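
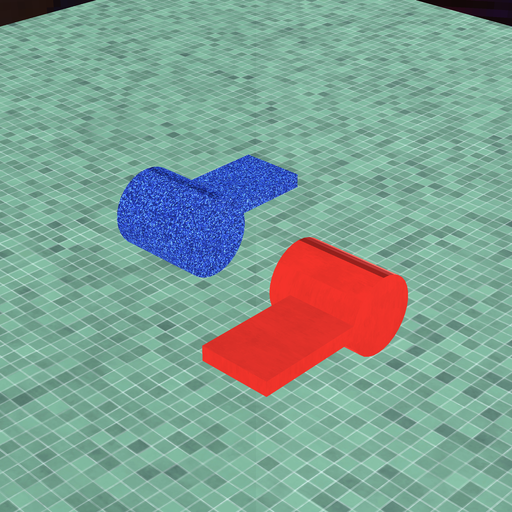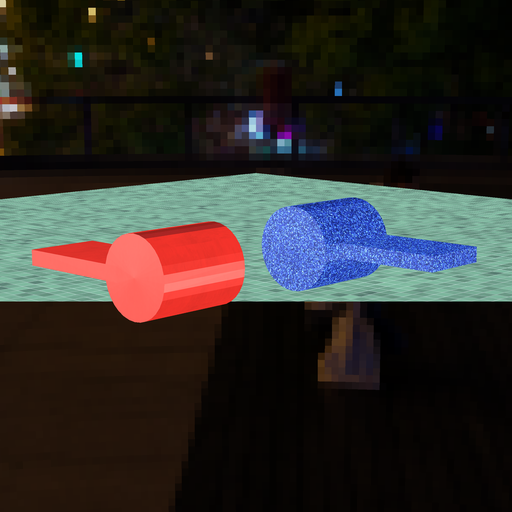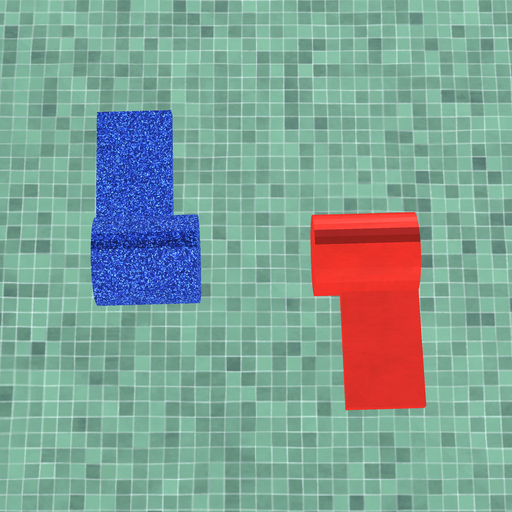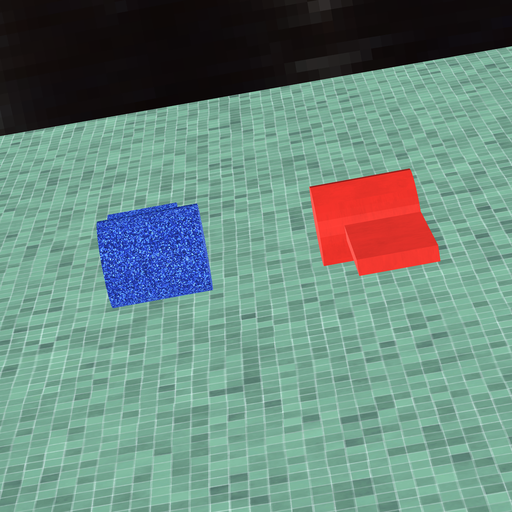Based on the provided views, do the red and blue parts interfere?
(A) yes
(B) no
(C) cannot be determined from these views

(B) no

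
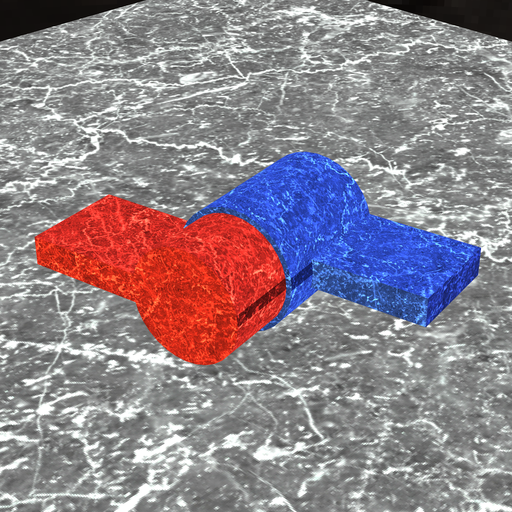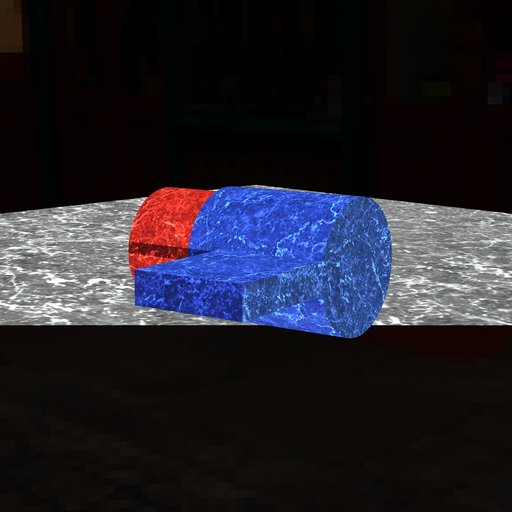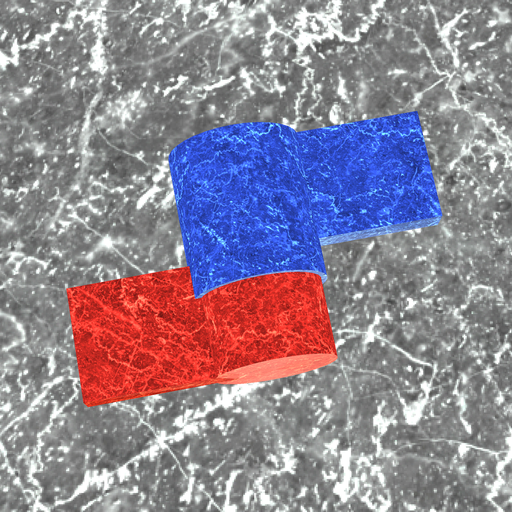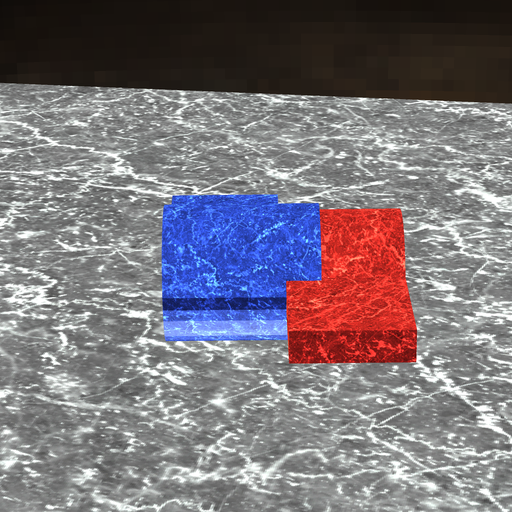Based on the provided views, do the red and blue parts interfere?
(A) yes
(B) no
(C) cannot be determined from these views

(A) yes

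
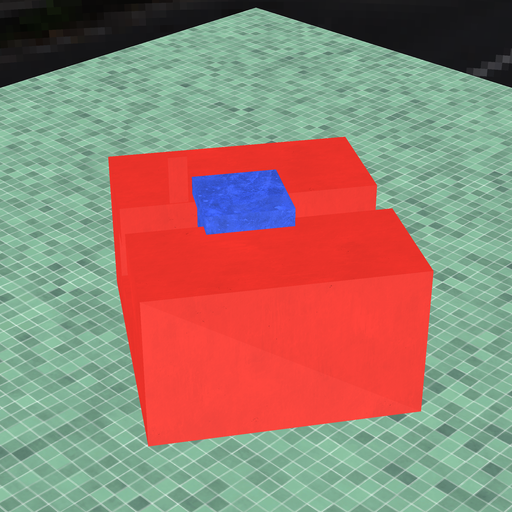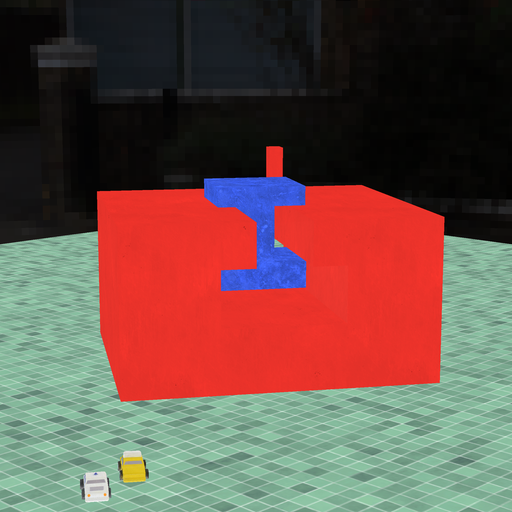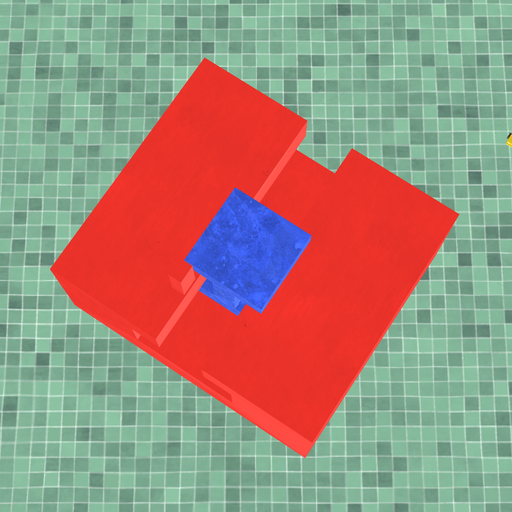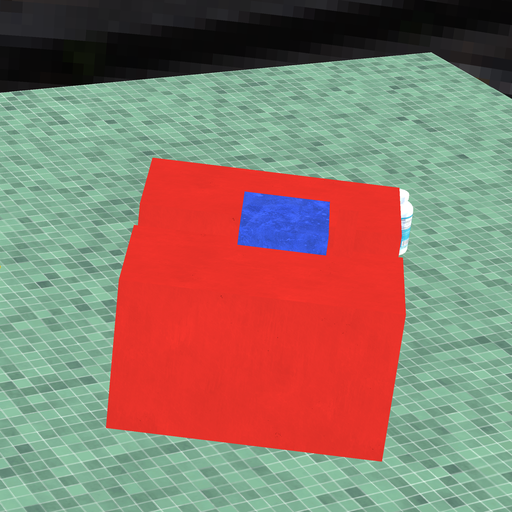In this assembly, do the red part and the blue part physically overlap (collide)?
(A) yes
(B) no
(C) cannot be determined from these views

(B) no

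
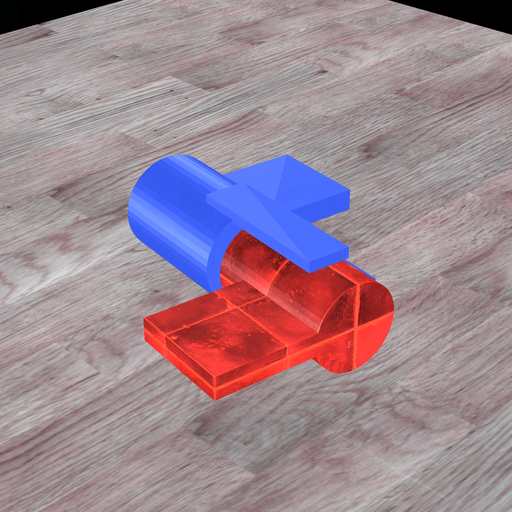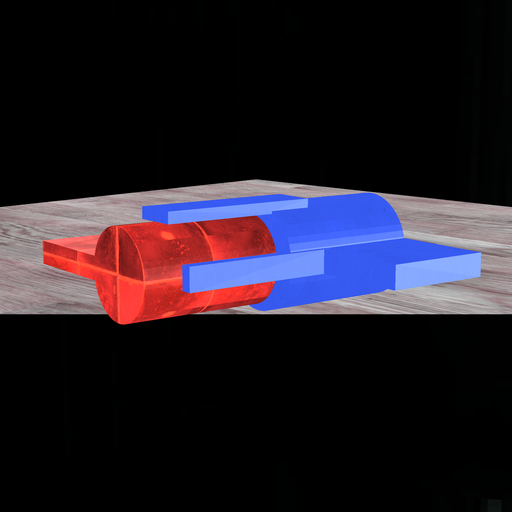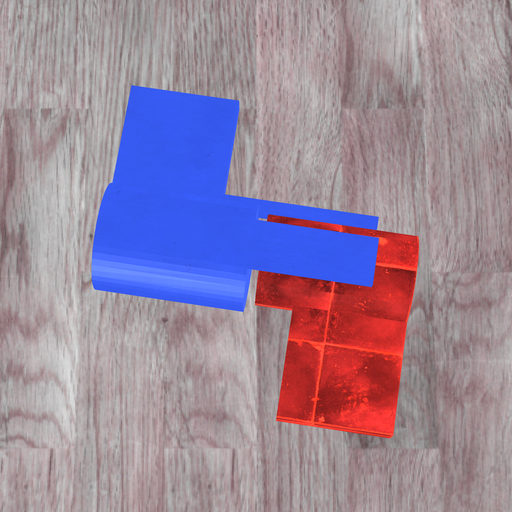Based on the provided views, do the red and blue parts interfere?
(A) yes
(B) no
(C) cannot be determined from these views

(B) no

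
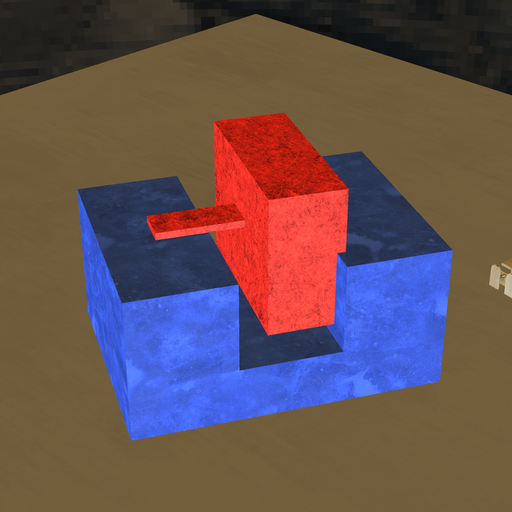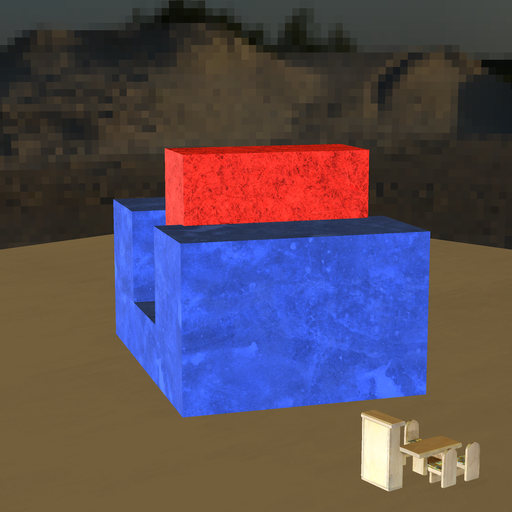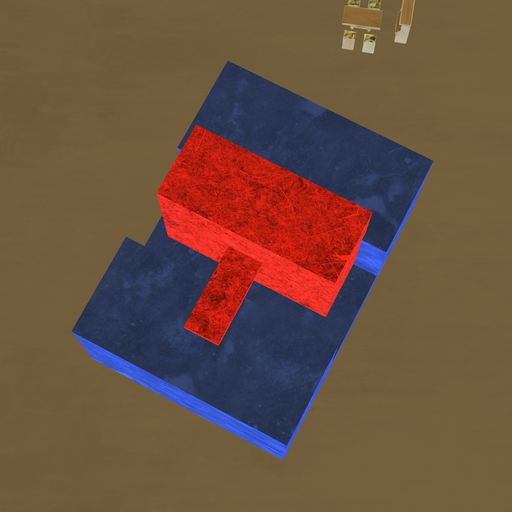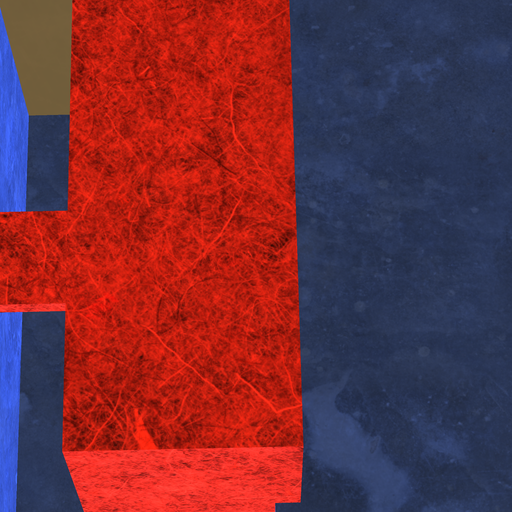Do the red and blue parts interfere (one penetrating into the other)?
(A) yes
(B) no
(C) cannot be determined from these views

(A) yes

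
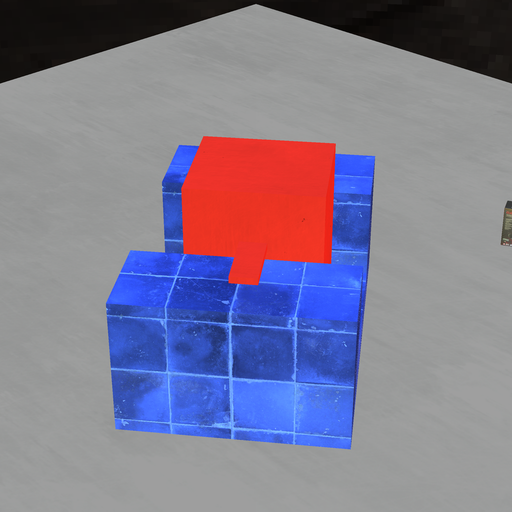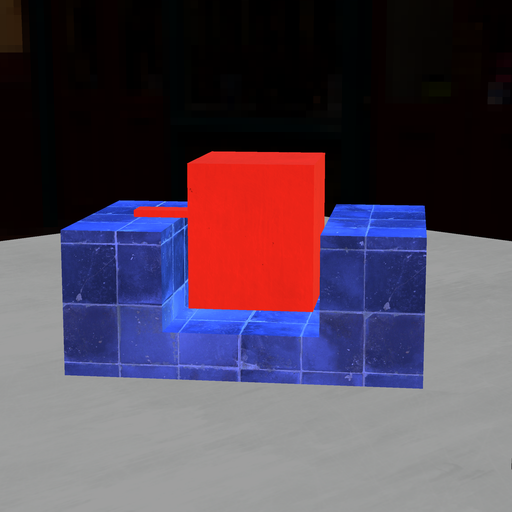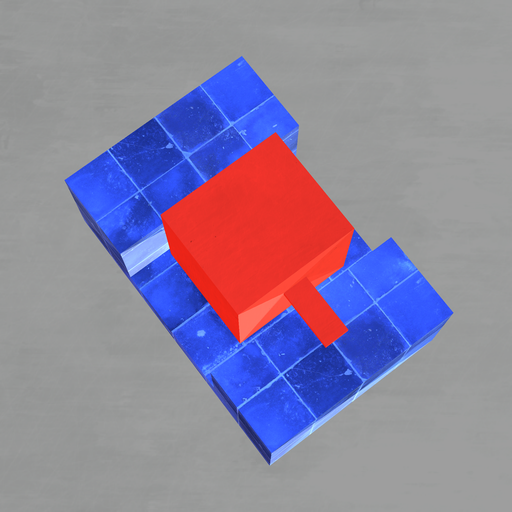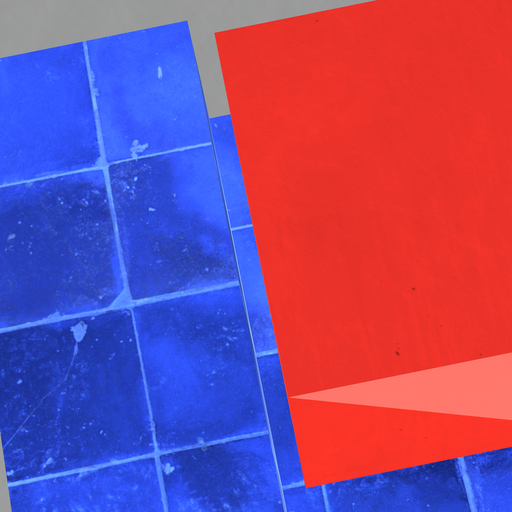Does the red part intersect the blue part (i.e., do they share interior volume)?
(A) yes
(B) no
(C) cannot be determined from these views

(B) no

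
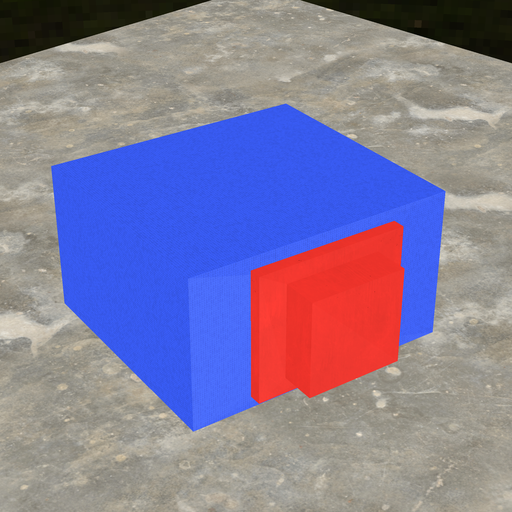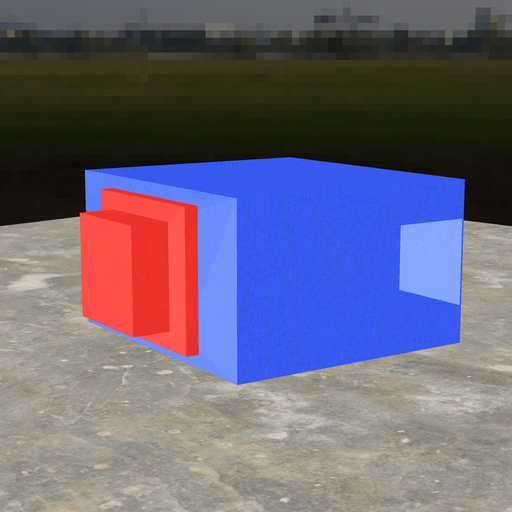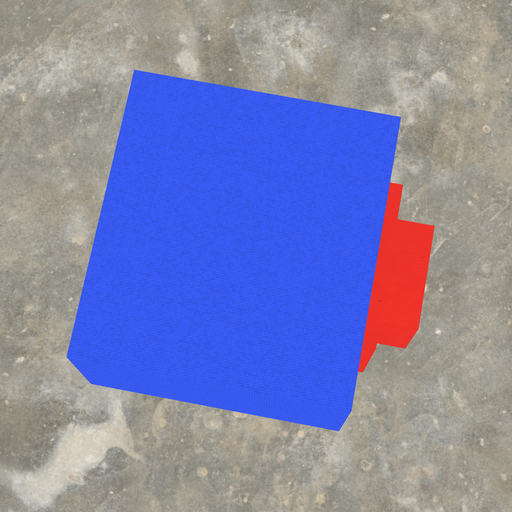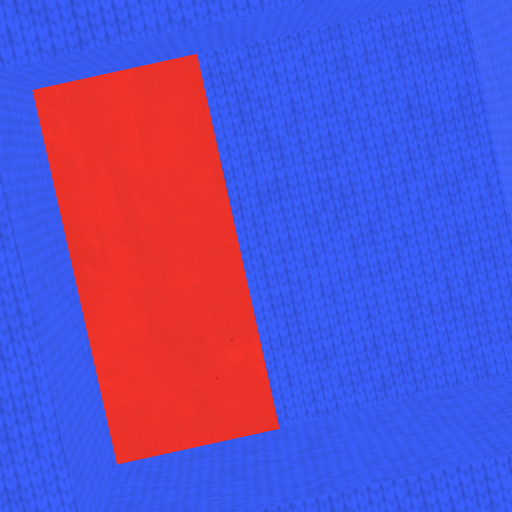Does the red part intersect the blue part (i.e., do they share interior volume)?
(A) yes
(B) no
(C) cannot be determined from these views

(A) yes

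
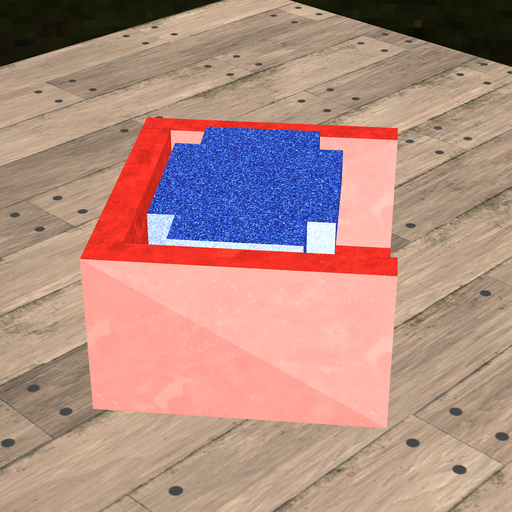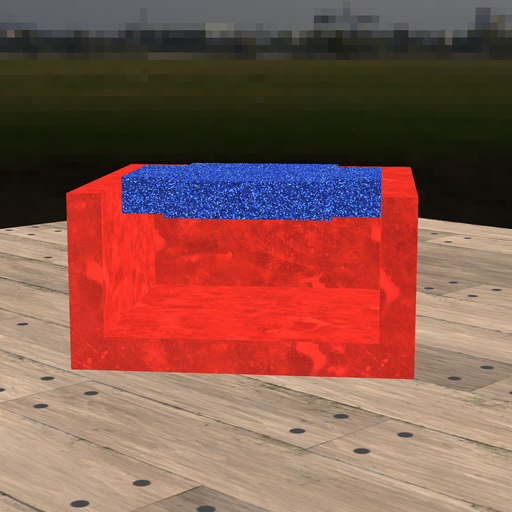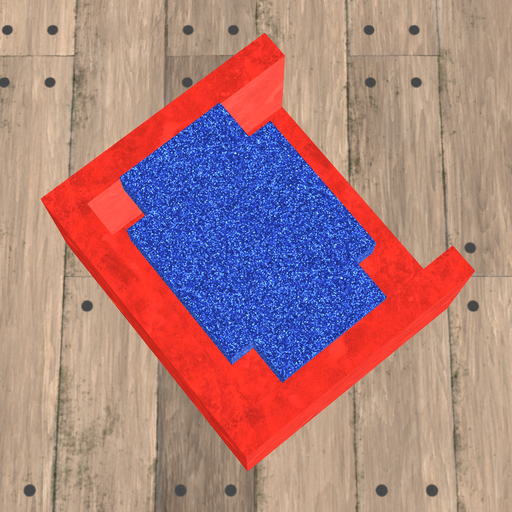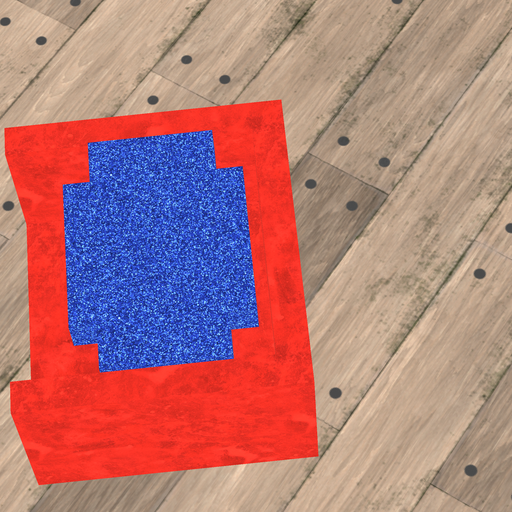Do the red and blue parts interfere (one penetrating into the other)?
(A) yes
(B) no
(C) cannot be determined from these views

(B) no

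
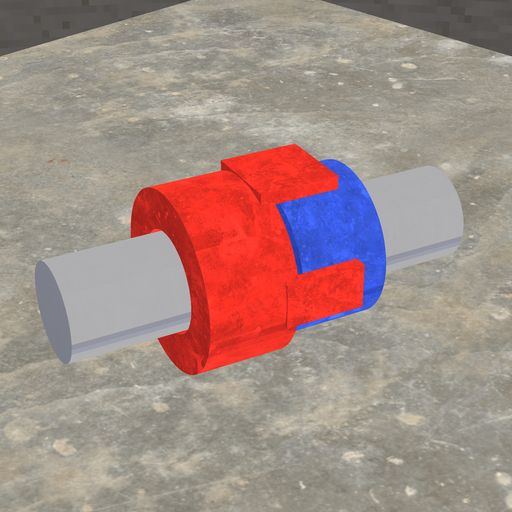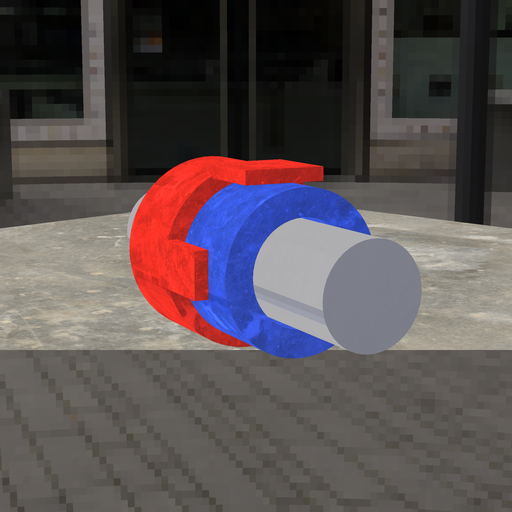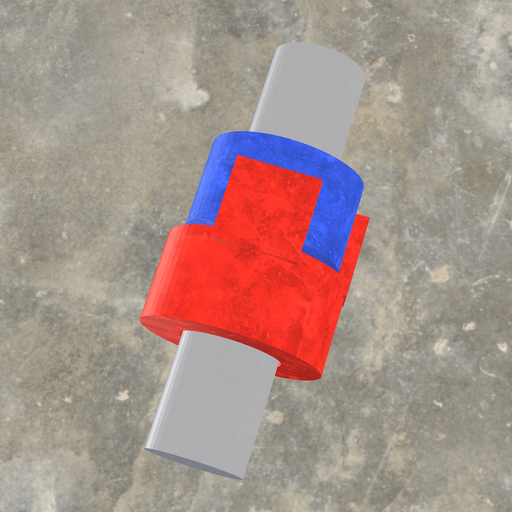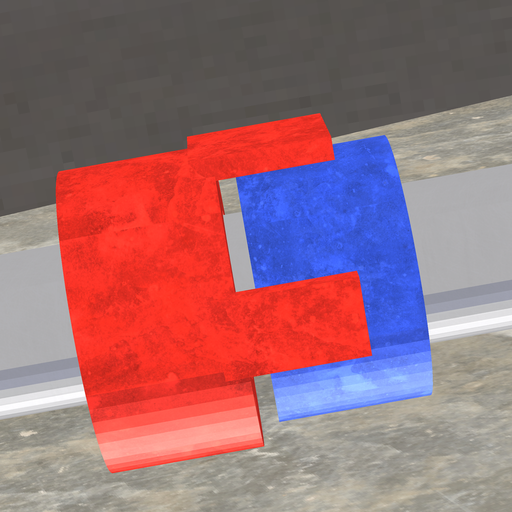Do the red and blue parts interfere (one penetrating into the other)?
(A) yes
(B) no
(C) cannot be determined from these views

(B) no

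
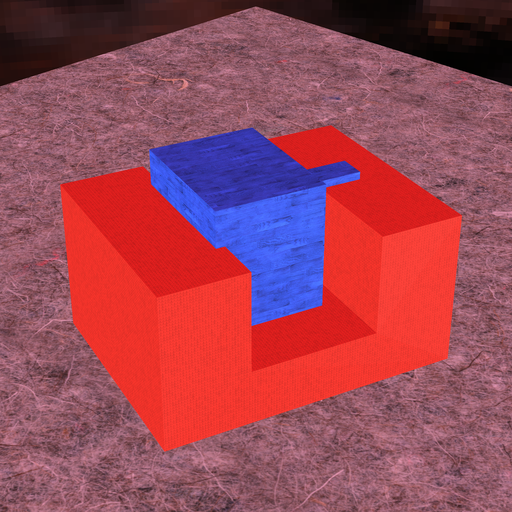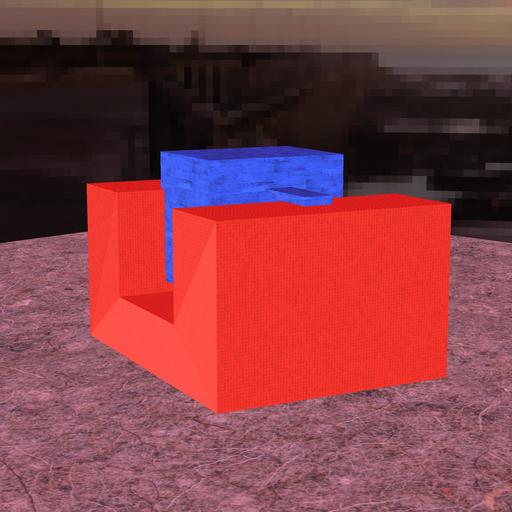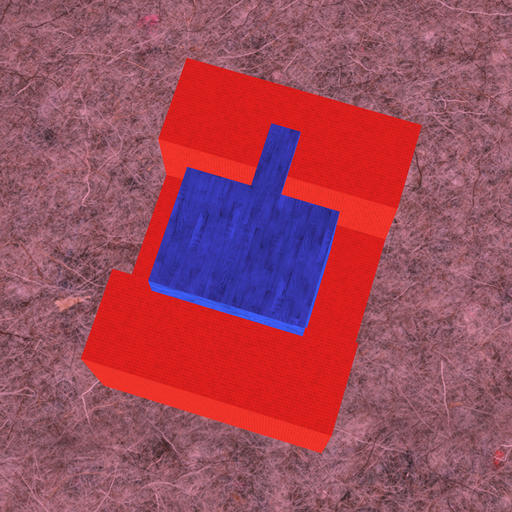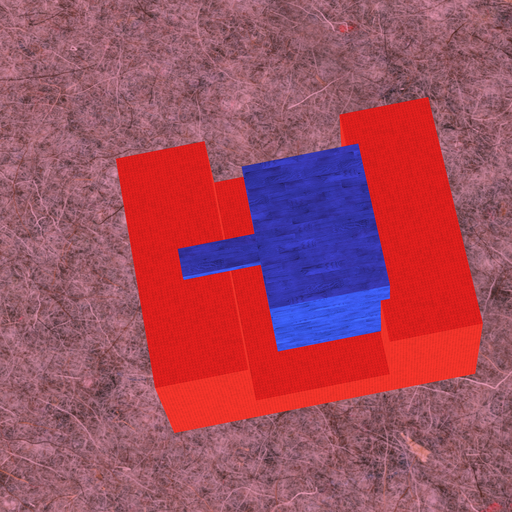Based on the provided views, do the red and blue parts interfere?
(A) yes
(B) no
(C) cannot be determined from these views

(A) yes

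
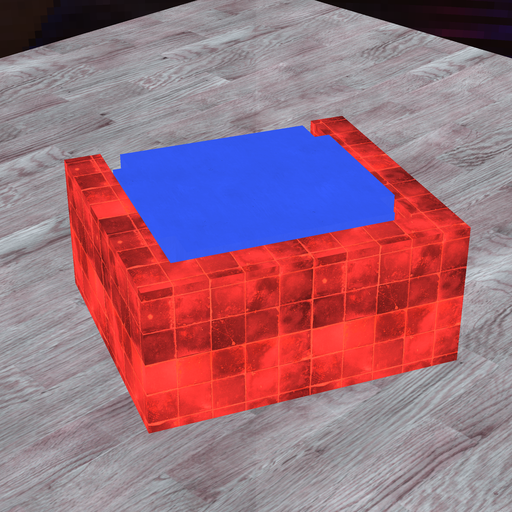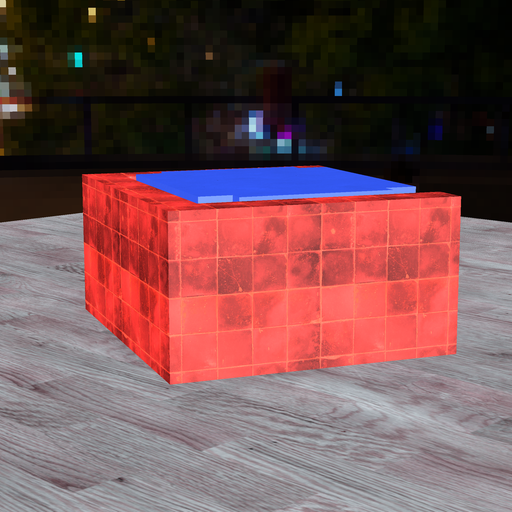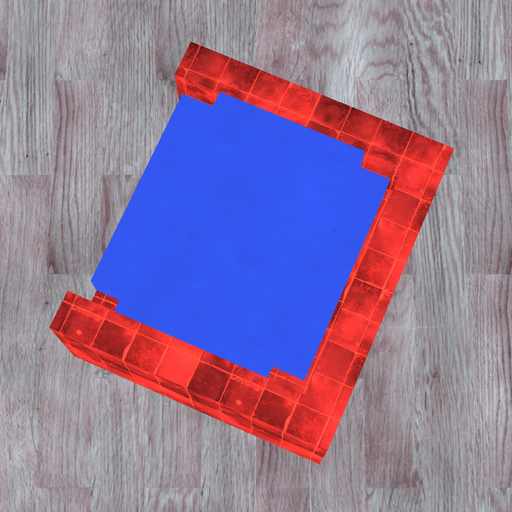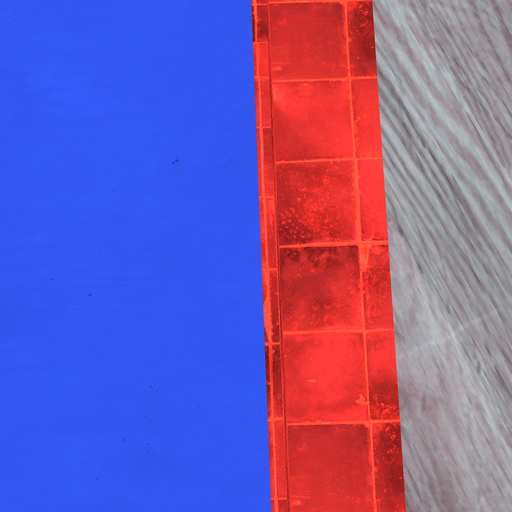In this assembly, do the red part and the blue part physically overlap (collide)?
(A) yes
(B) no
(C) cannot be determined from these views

(B) no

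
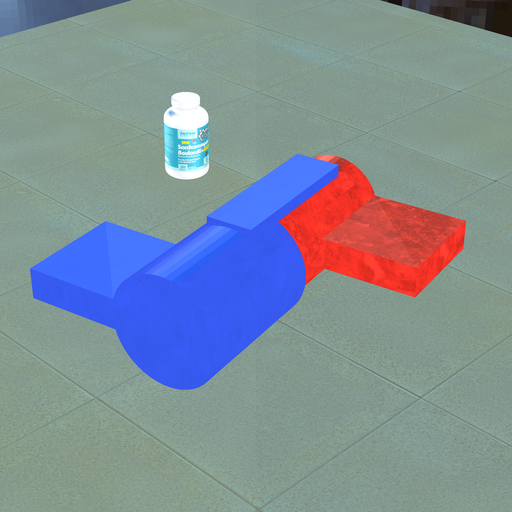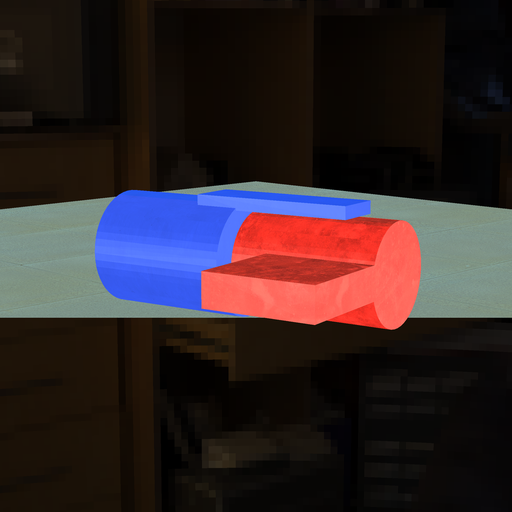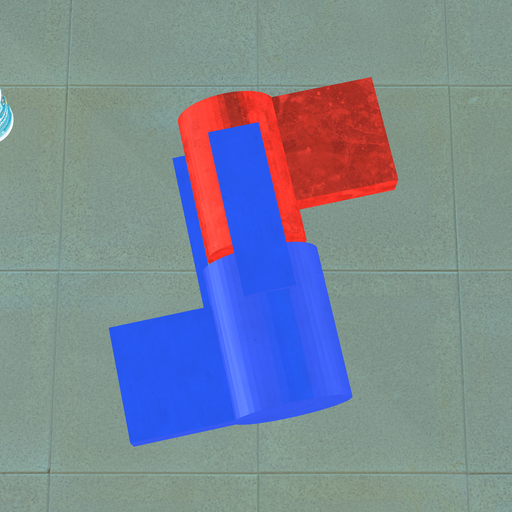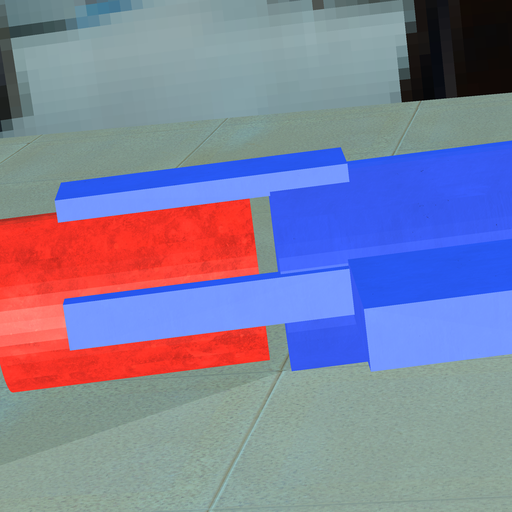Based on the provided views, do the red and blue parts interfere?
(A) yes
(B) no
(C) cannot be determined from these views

(B) no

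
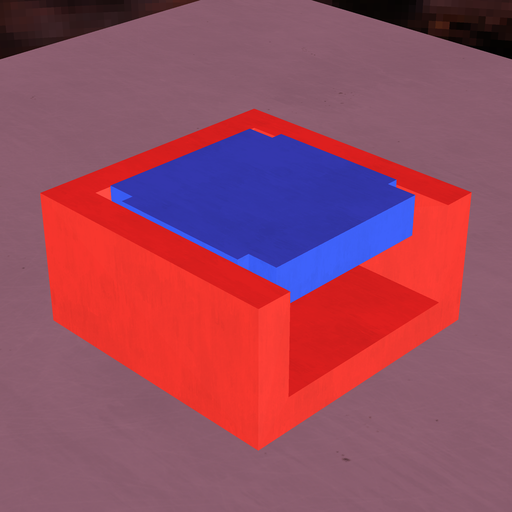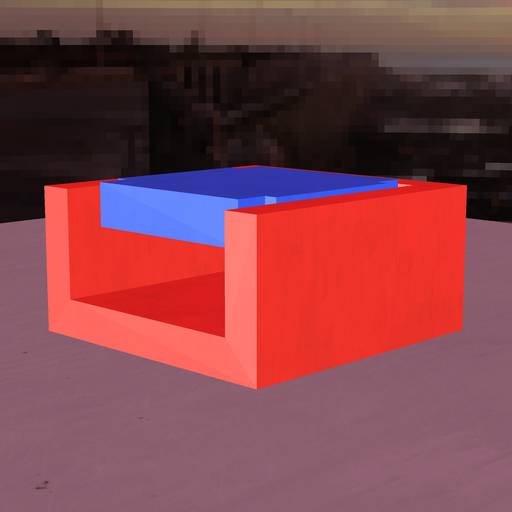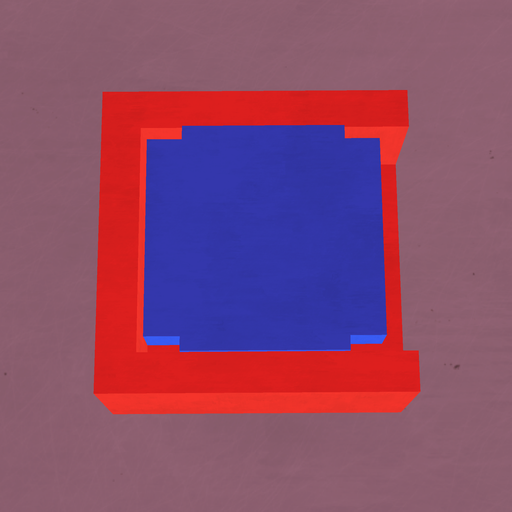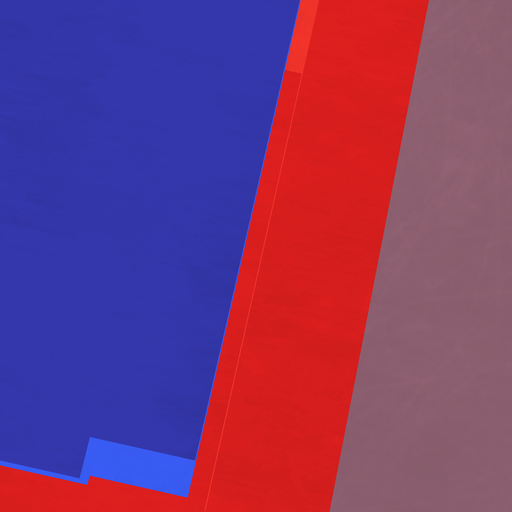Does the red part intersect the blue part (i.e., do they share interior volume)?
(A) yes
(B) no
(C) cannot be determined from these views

(B) no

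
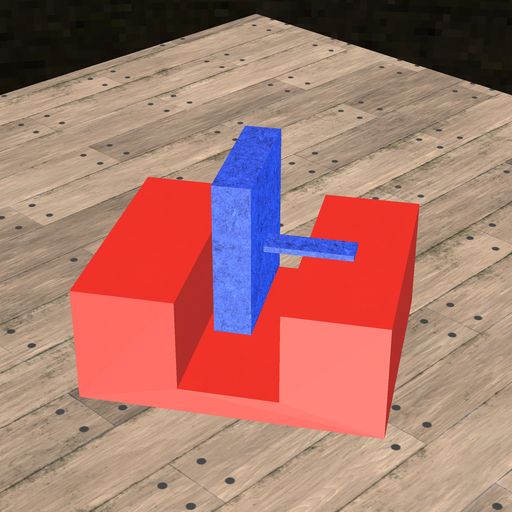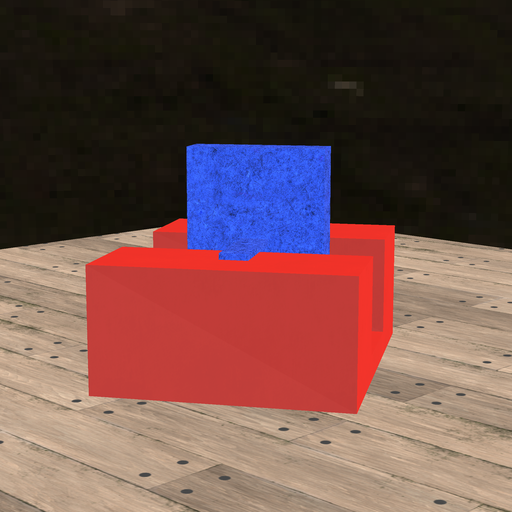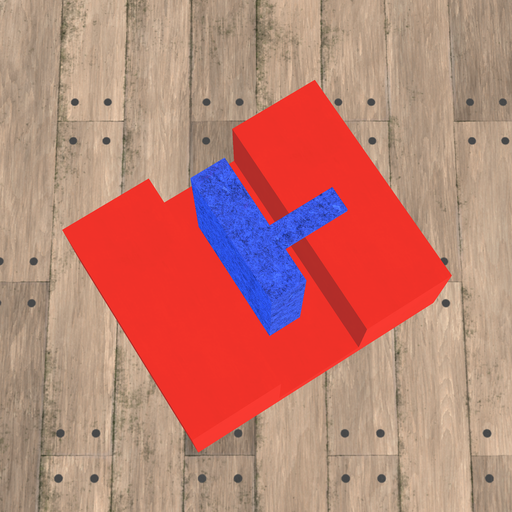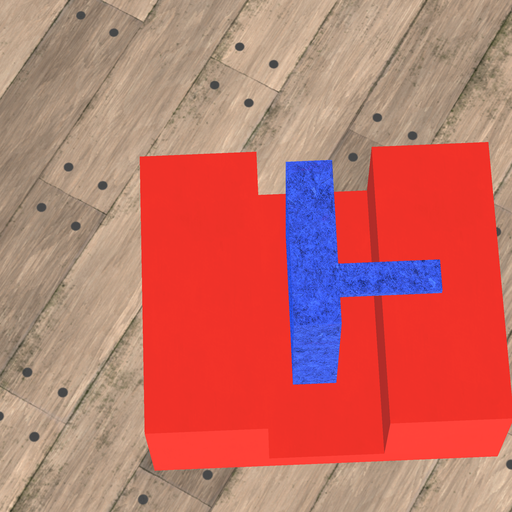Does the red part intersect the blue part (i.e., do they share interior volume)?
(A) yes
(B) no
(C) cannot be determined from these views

(B) no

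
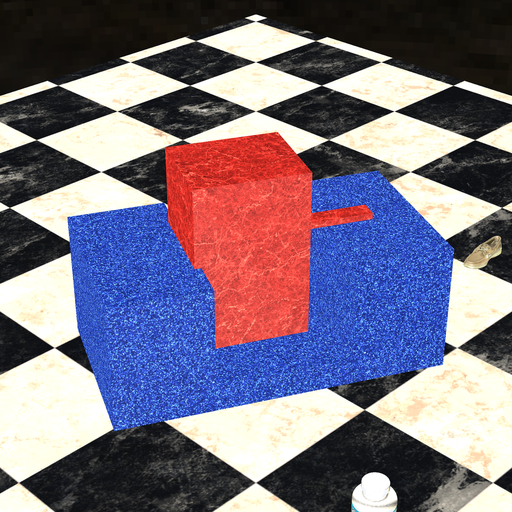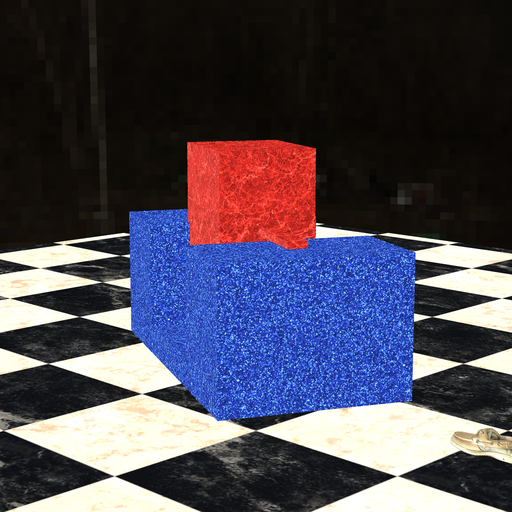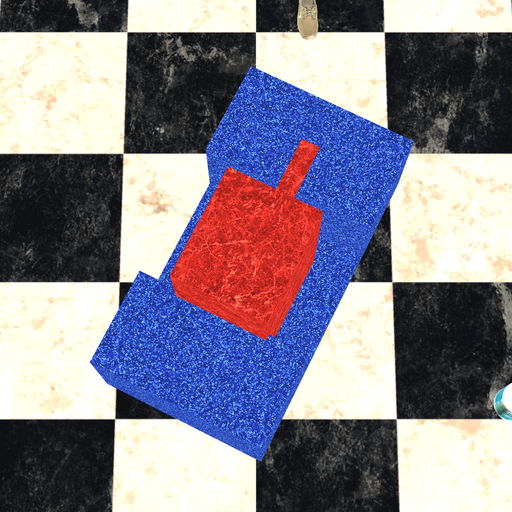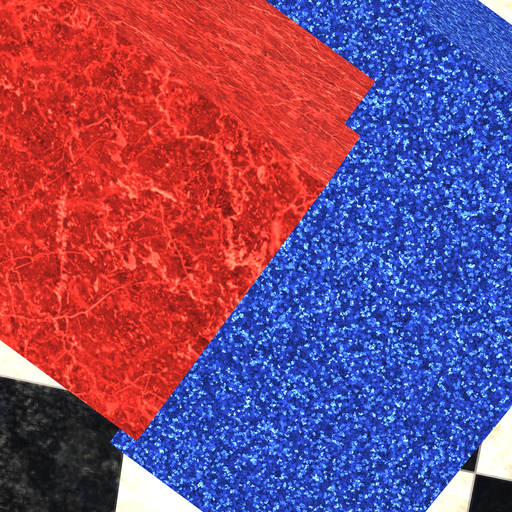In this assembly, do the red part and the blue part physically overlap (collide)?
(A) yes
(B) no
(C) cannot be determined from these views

(A) yes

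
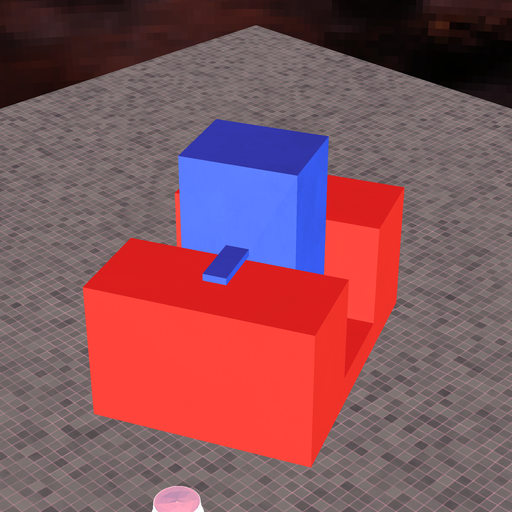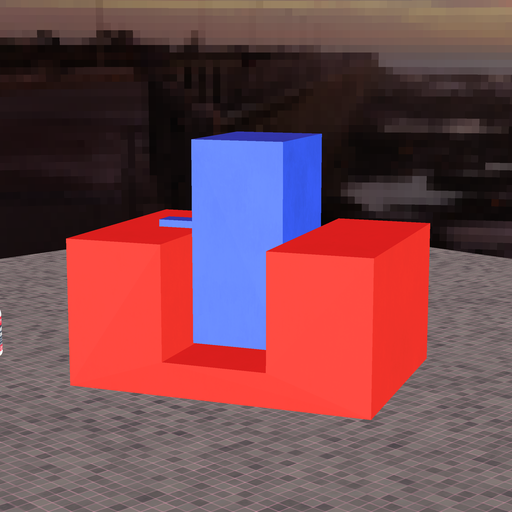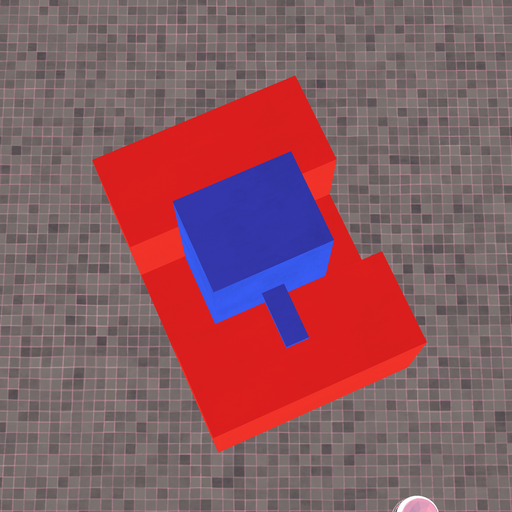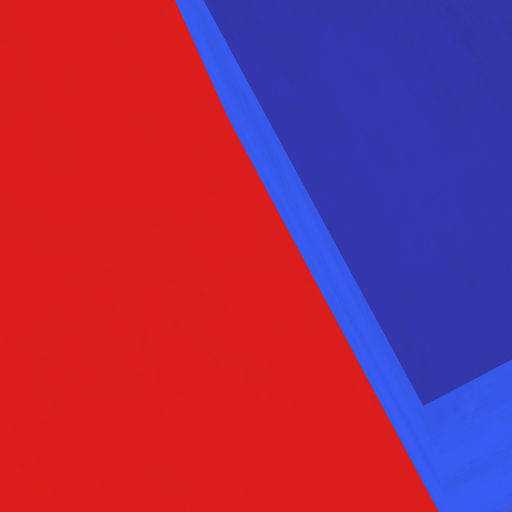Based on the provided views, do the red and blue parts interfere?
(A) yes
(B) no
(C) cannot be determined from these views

(B) no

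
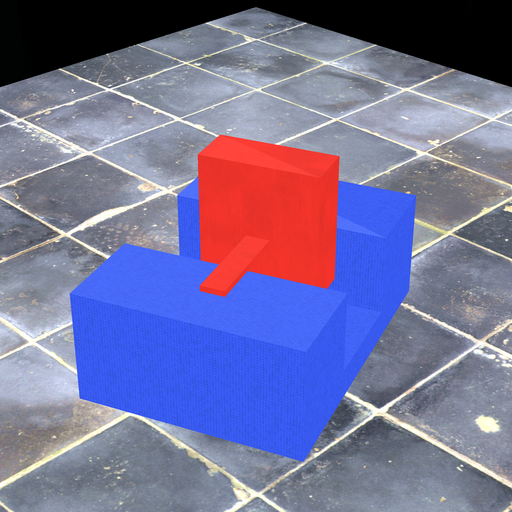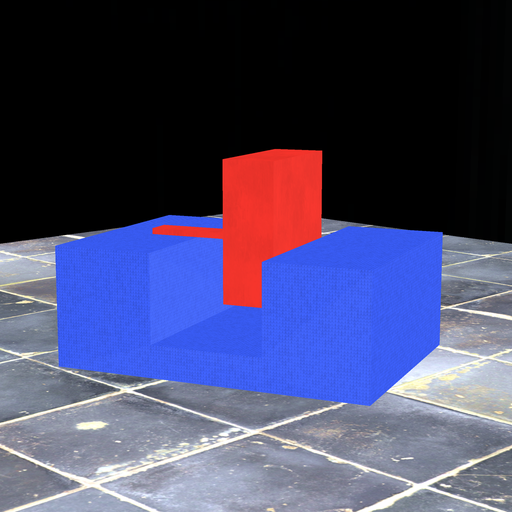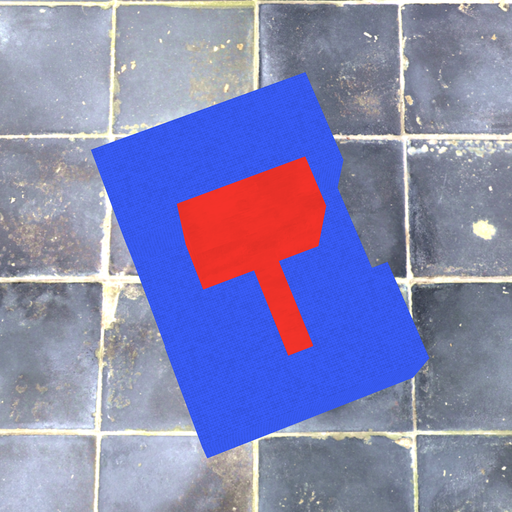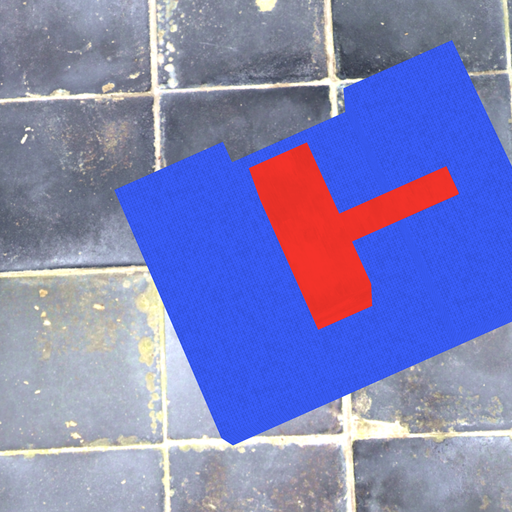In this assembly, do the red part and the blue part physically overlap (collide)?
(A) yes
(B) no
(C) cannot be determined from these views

(B) no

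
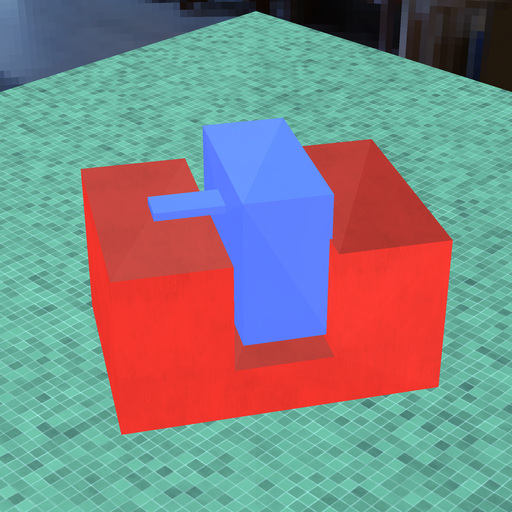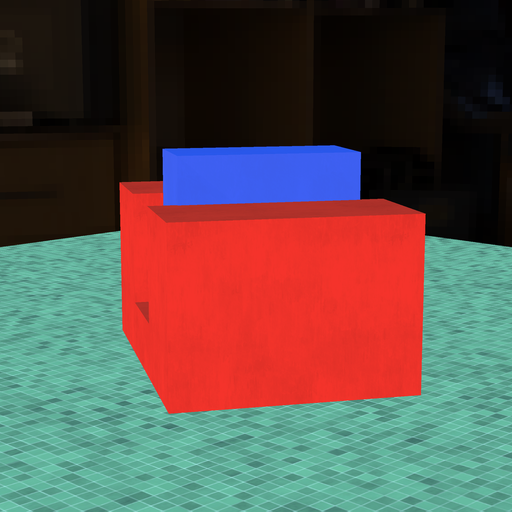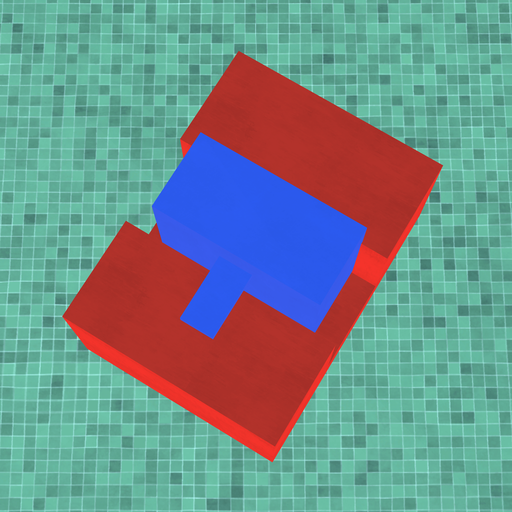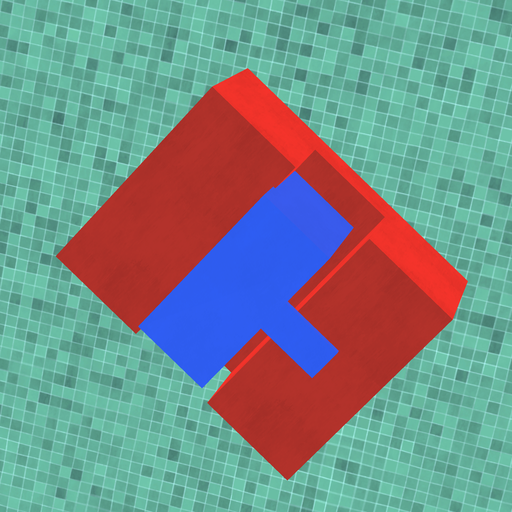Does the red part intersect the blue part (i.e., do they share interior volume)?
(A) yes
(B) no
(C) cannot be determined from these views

(A) yes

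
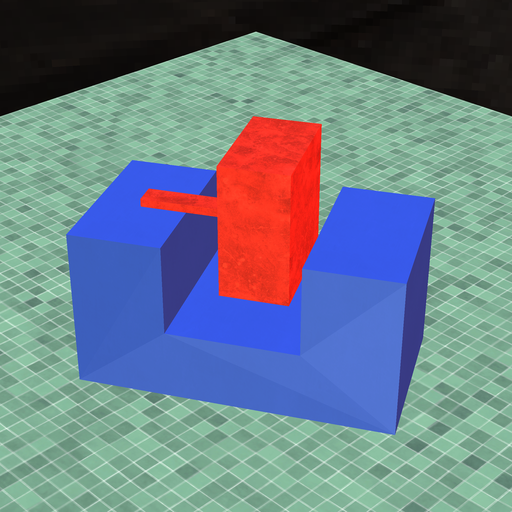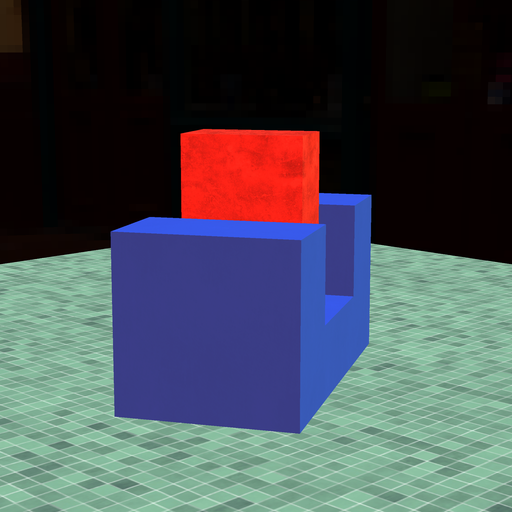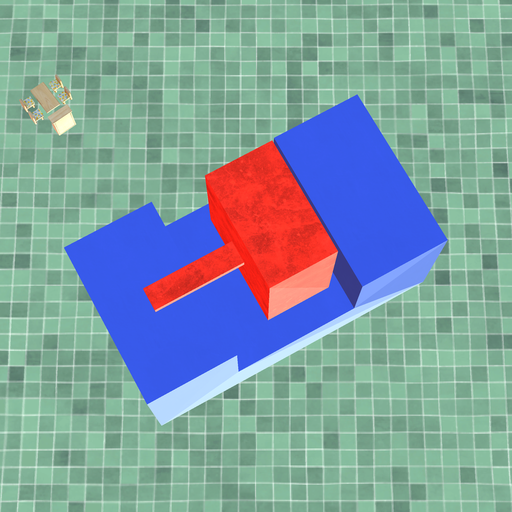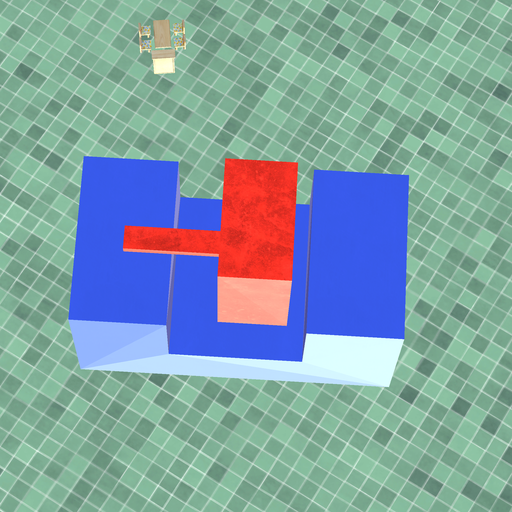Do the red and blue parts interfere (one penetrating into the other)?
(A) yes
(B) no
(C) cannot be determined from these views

(B) no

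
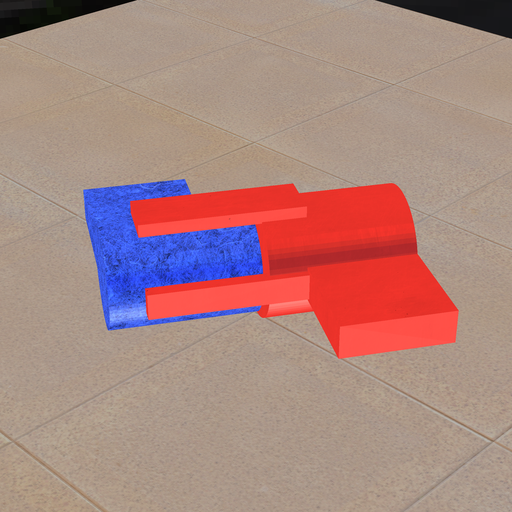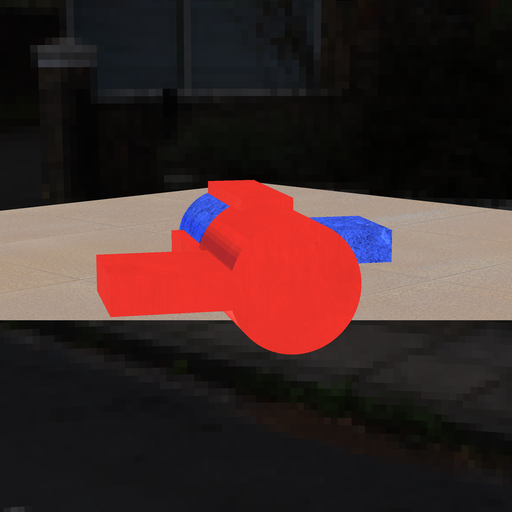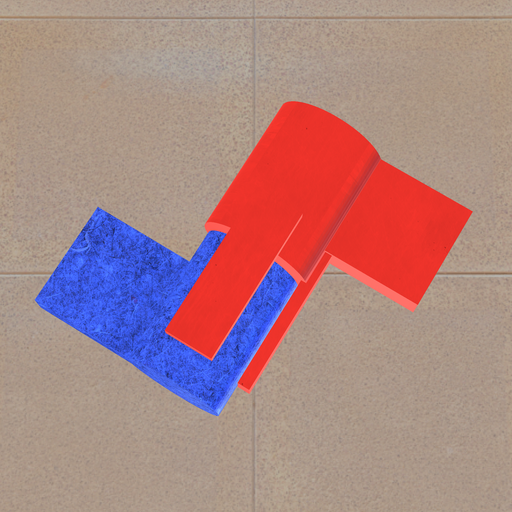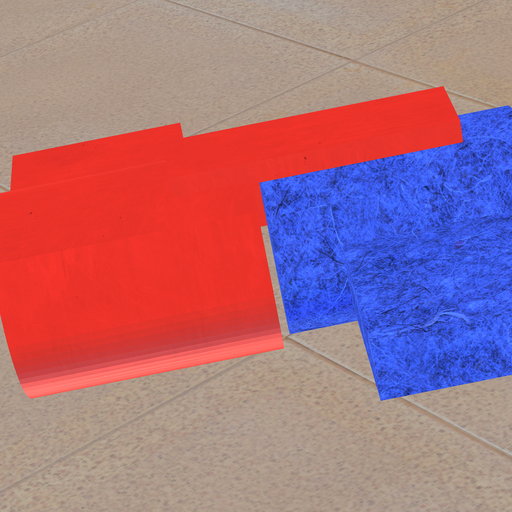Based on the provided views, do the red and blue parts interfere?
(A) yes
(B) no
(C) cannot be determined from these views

(B) no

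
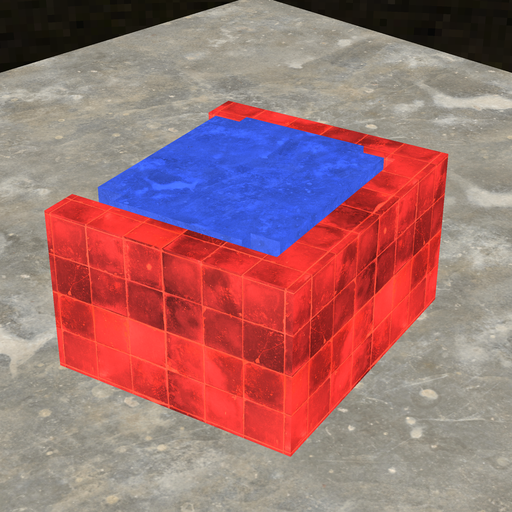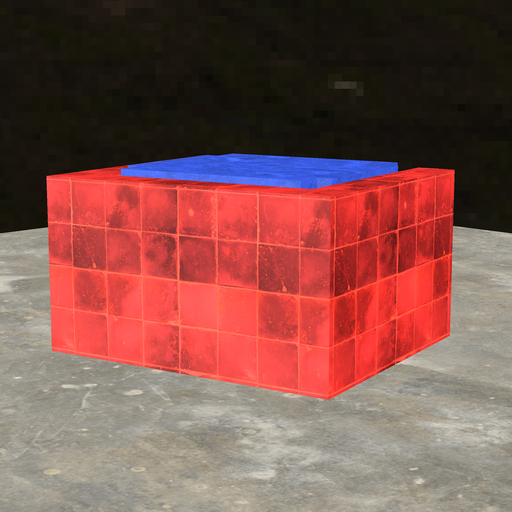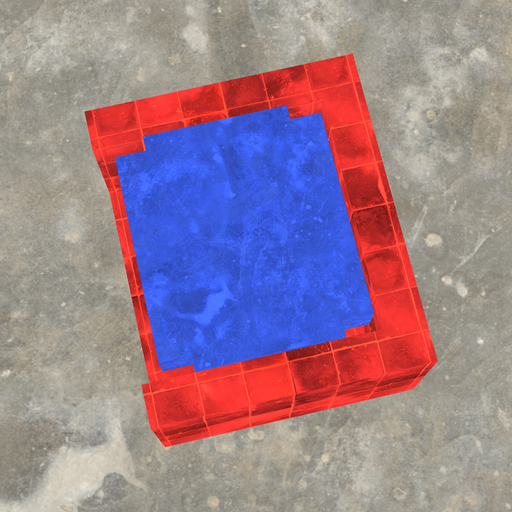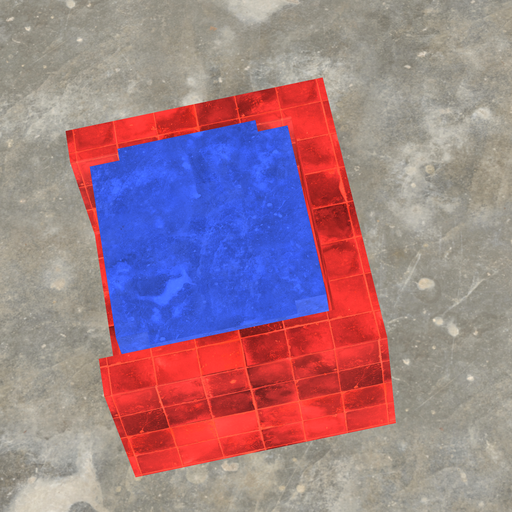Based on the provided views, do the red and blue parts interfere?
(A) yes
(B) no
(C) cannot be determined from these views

(B) no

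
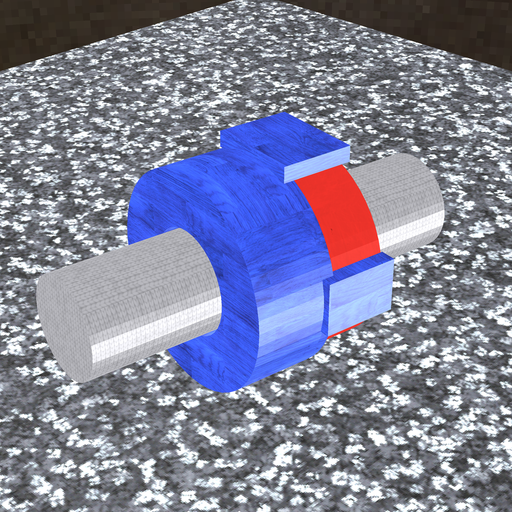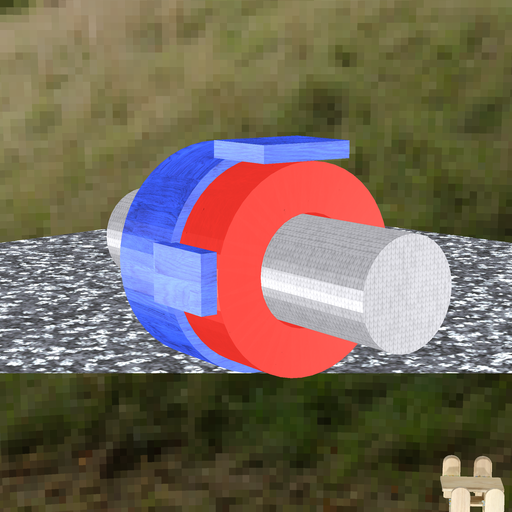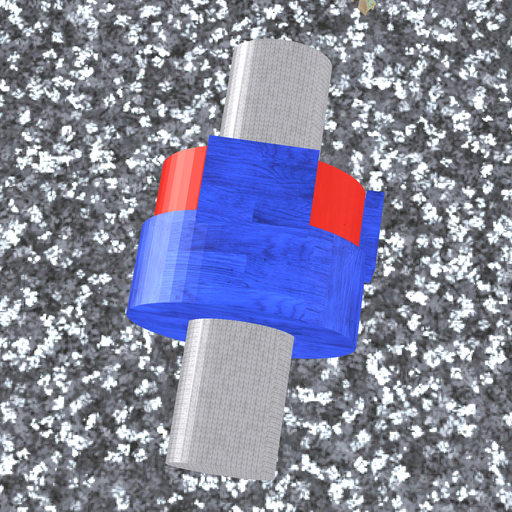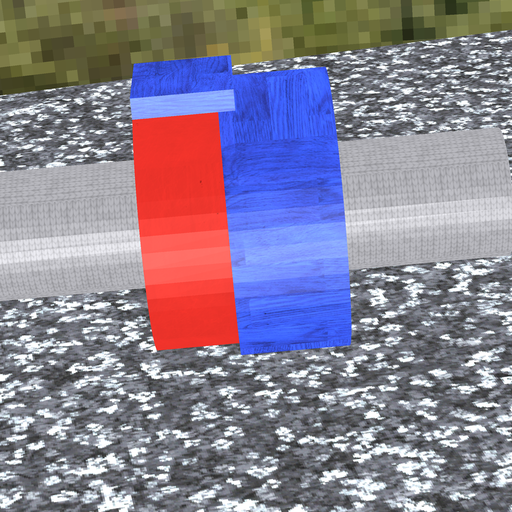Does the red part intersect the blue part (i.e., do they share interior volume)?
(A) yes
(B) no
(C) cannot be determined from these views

(A) yes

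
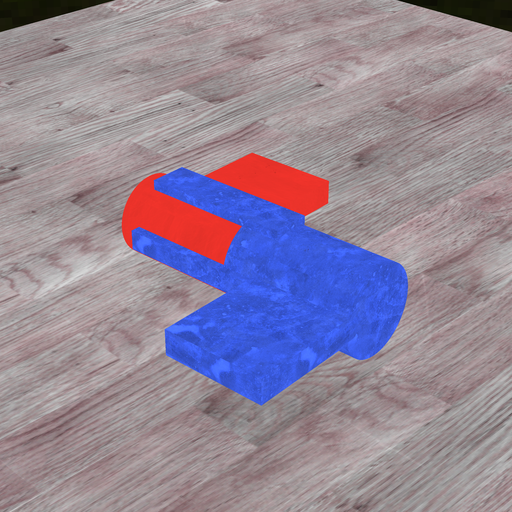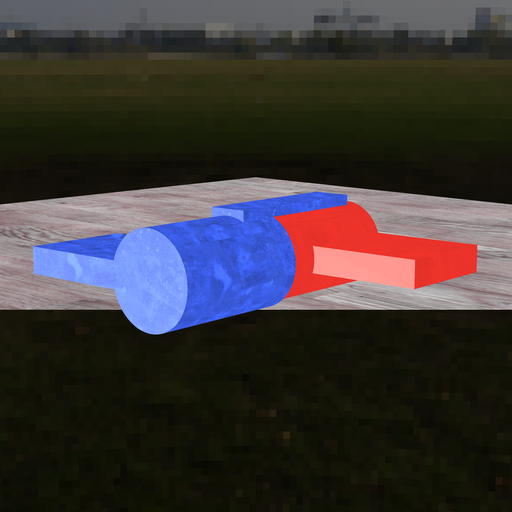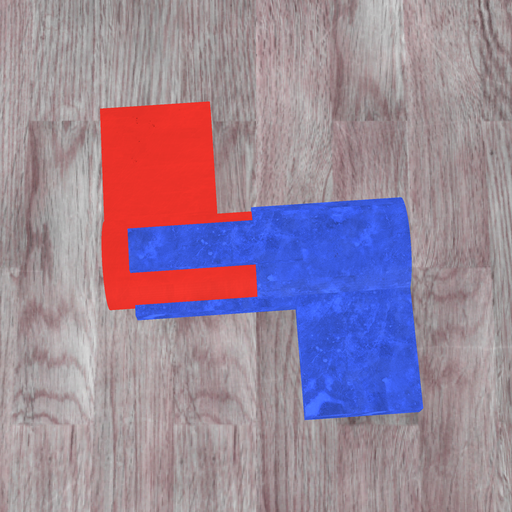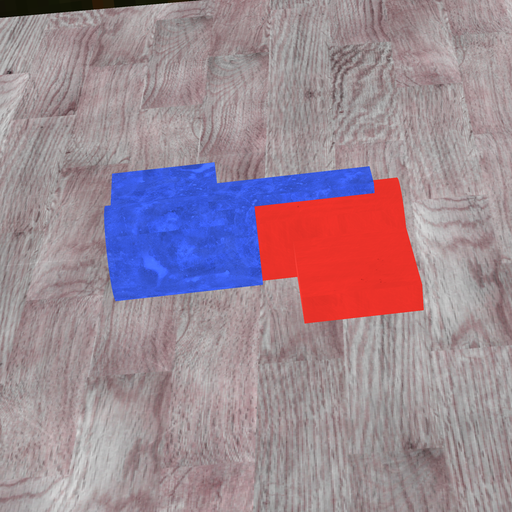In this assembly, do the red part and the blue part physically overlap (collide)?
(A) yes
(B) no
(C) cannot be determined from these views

(A) yes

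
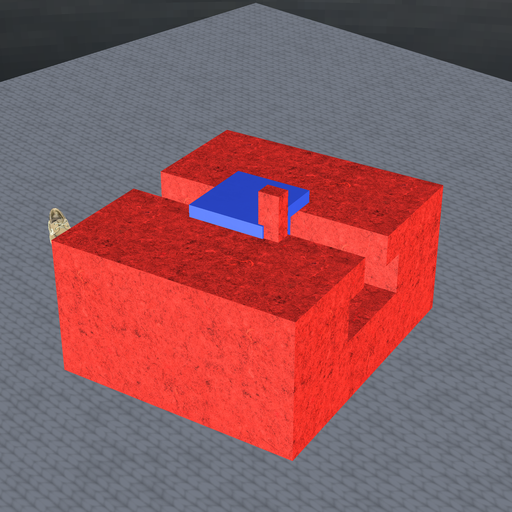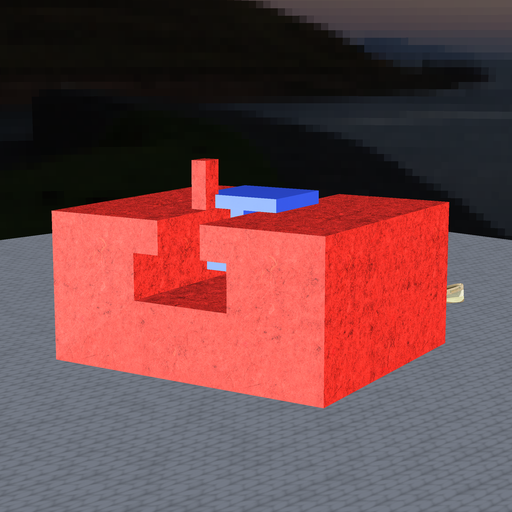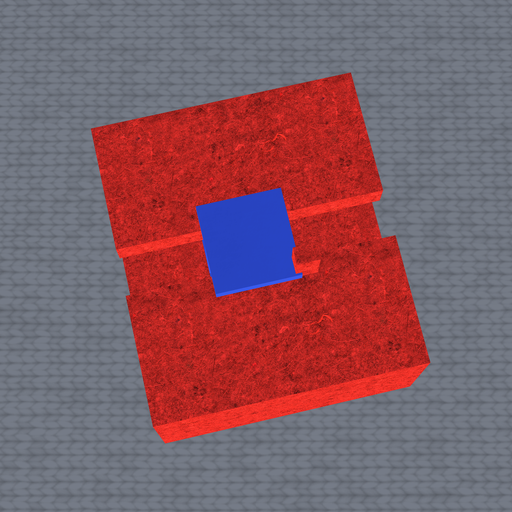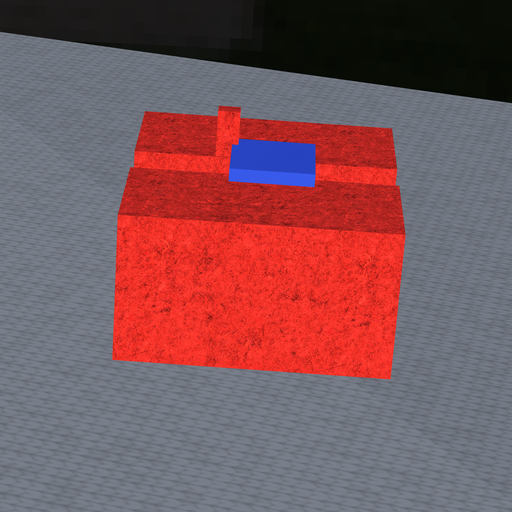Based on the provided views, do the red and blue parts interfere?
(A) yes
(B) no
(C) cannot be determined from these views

(A) yes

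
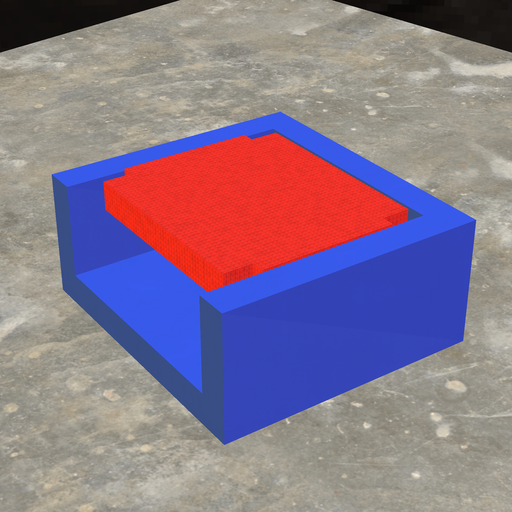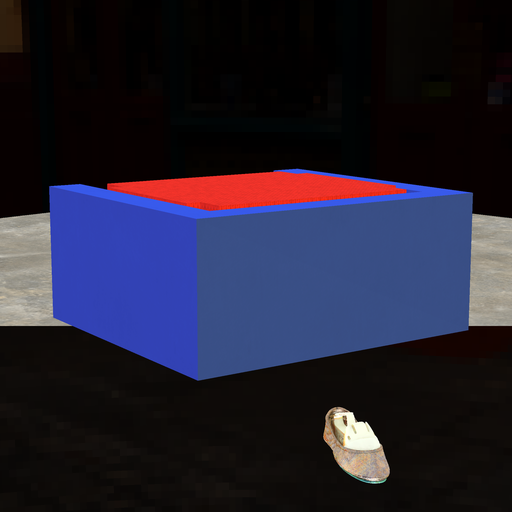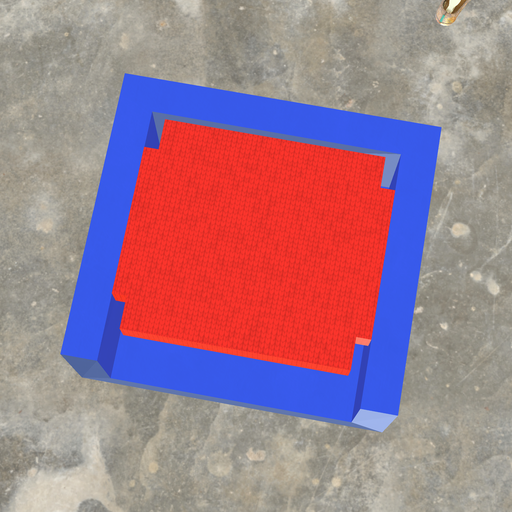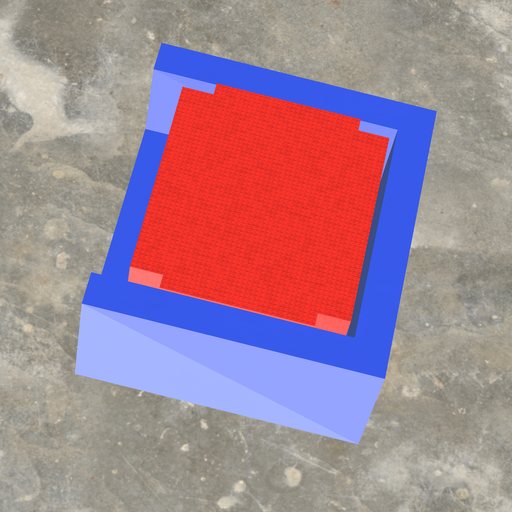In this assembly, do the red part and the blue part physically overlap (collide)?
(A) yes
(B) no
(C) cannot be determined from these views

(B) no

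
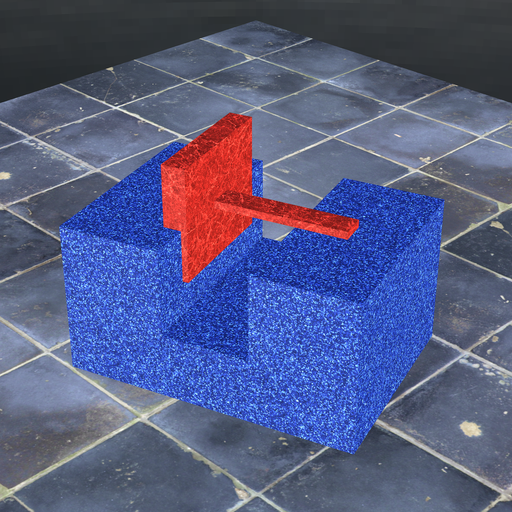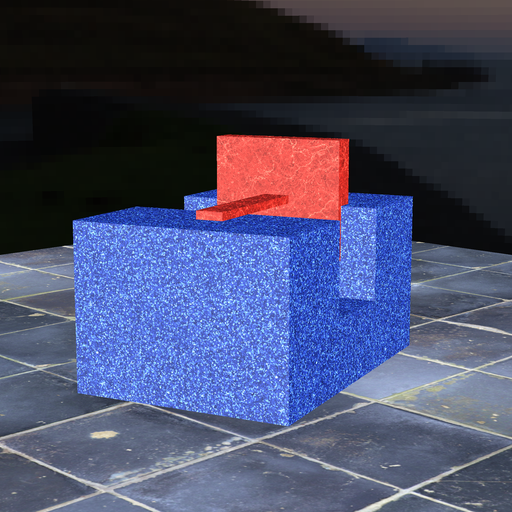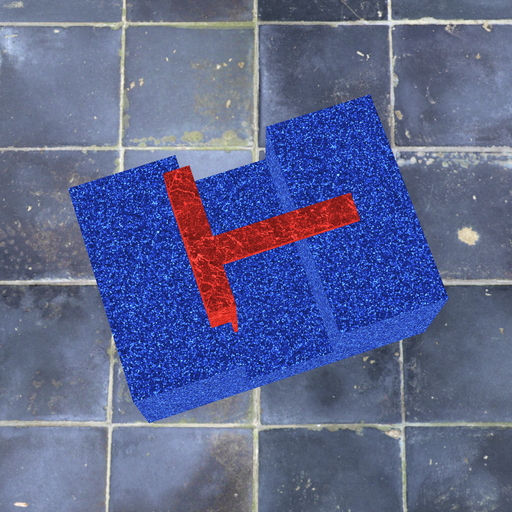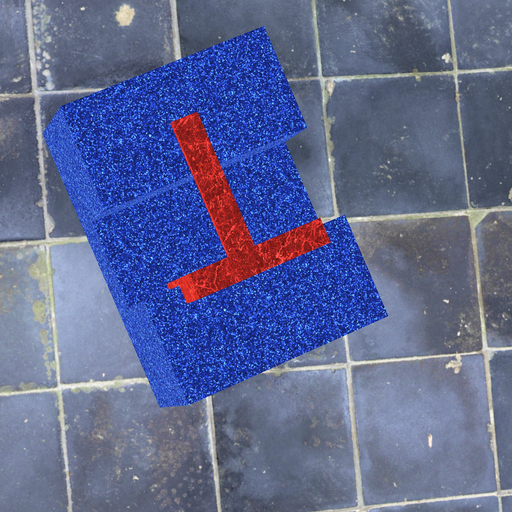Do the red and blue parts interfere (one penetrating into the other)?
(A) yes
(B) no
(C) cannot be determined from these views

(A) yes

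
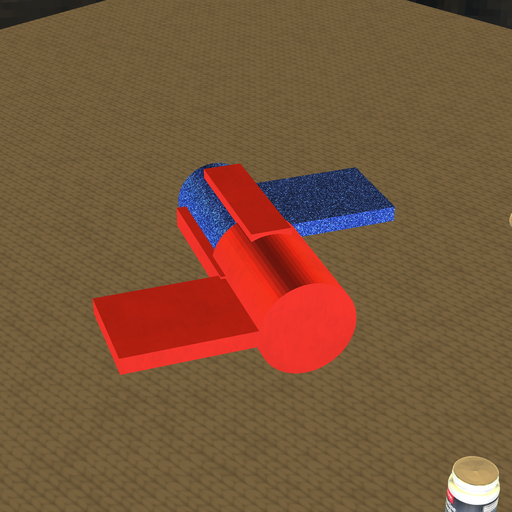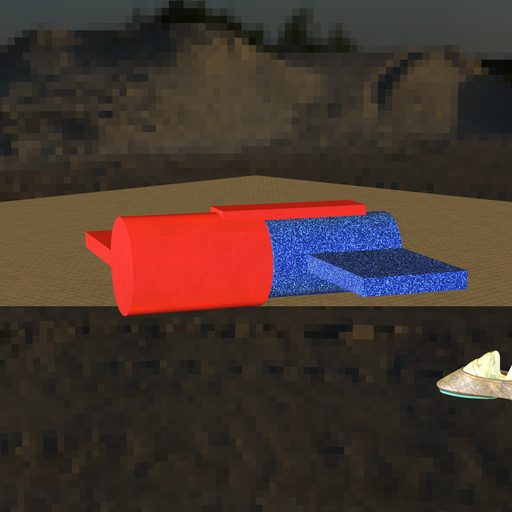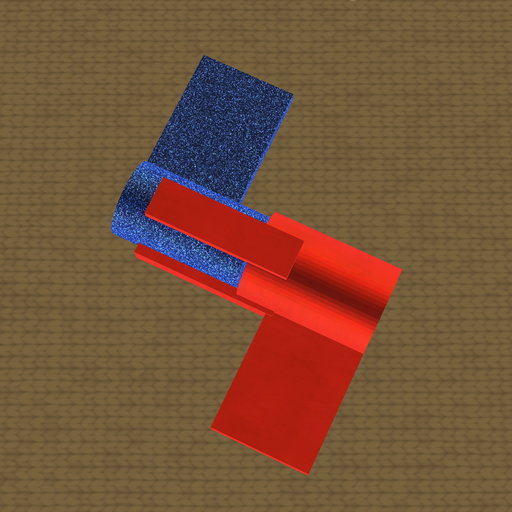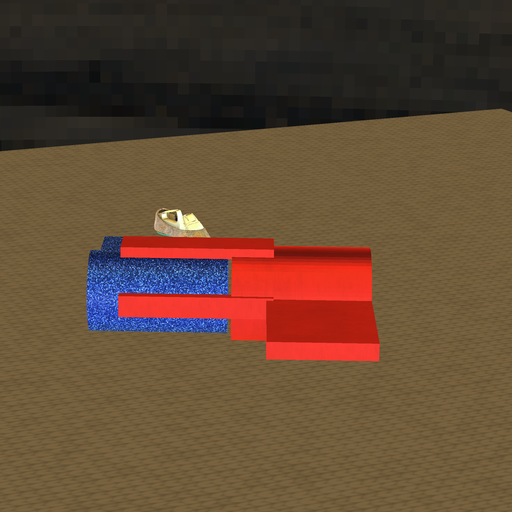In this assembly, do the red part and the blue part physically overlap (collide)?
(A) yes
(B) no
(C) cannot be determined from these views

(B) no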